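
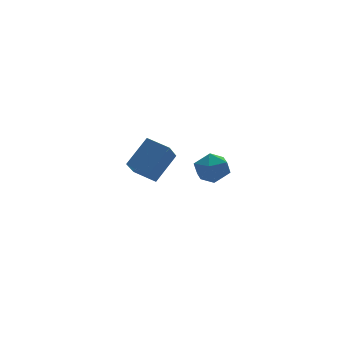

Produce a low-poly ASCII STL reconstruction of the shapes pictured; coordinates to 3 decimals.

solid 
facet normal 0.323 0.634 0.703
outer loop
vertex 2.706 -3.065 -0.636
vertex 2.701 -3.751 -0.015
vertex 3.462 -3.585 -0.515
endloop
endfacet
facet normal 0.560 0.827 0.057
outer loop
vertex 2.706 -3.065 -0.636
vertex 3.462 -3.585 -0.515
vertex 3.196 -3.346 -1.369
endloop
endfacet
facet normal -0.008 0.932 -0.362
outer loop
vertex 2.706 -3.065 -0.636
vertex 3.196 -3.346 -1.369
vertex 2.272 -3.364 -1.396
endloop
endfacet
facet normal -0.594 0.804 0.023
outer loop
vertex 2.706 -3.065 -0.636
vertex 2.272 -3.364 -1.396
vertex 1.966 -3.614 -0.559
endloop
endfacet
facet normal -0.389 0.620 0.682
outer loop
vertex 2.706 -3.065 -0.636
vertex 1.966 -3.614 -0.559
vertex 2.701 -3.751 -0.015
endloop
endfacet
facet normal 0.935 0.283 -0.212
outer loop
vertex 3.196 -3.346 -1.369
vertex 3.462 -3.585 -0.515
vertex 3.494 -4.206 -1.201
endloop
endfacet
facet normal 0.553 -0.030 0.832
outer loop
vertex 3.462 -3.585 -0.515
vertex 2.701 -3.751 -0.015
vertex 3.188 -4.456 -0.364
endloop
endfacet
facet normal -0.600 -0.052 0.798
outer loop
vertex 2.701 -3.751 -0.015
vertex 1.966 -3.614 -0.559
vertex 2.264 -4.474 -0.391
endloop
endfacet
facet normal -0.932 0.247 -0.267
outer loop
vertex 1.966 -3.614 -0.559
vertex 2.272 -3.364 -1.396
vertex 1.998 -4.235 -1.245
endloop
endfacet
facet normal 0.017 0.453 -0.891
outer loop
vertex 2.272 -3.364 -1.396
vertex 3.196 -3.346 -1.369
vertex 2.759 -4.069 -1.745
endloop
endfacet
facet normal 0.594 -0.804 -0.023
outer loop
vertex 2.754 -4.755 -1.124
vertex 3.494 -4.206 -1.201
vertex 3.188 -4.456 -0.364
endloop
endfacet
facet normal 0.008 -0.932 0.362
outer loop
vertex 2.754 -4.755 -1.124
vertex 3.188 -4.456 -0.364
vertex 2.264 -4.474 -0.391
endloop
endfacet
facet normal -0.560 -0.827 -0.057
outer loop
vertex 2.754 -4.755 -1.124
vertex 2.264 -4.474 -0.391
vertex 1.998 -4.235 -1.245
endloop
endfacet
facet normal -0.323 -0.634 -0.703
outer loop
vertex 2.754 -4.755 -1.124
vertex 1.998 -4.235 -1.245
vertex 2.759 -4.069 -1.745
endloop
endfacet
facet normal 0.389 -0.620 -0.682
outer loop
vertex 2.754 -4.755 -1.124
vertex 2.759 -4.069 -1.745
vertex 3.494 -4.206 -1.201
endloop
endfacet
facet normal 0.932 -0.247 0.267
outer loop
vertex 3.188 -4.456 -0.364
vertex 3.494 -4.206 -1.201
vertex 3.462 -3.585 -0.515
endloop
endfacet
facet normal -0.017 -0.453 0.891
outer loop
vertex 2.264 -4.474 -0.391
vertex 3.188 -4.456 -0.364
vertex 2.701 -3.751 -0.015
endloop
endfacet
facet normal -0.935 -0.283 0.212
outer loop
vertex 1.998 -4.235 -1.245
vertex 2.264 -4.474 -0.391
vertex 1.966 -3.614 -0.559
endloop
endfacet
facet normal -0.553 0.030 -0.832
outer loop
vertex 2.759 -4.069 -1.745
vertex 1.998 -4.235 -1.245
vertex 2.272 -3.364 -1.396
endloop
endfacet
facet normal 0.600 0.052 -0.798
outer loop
vertex 3.494 -4.206 -1.201
vertex 2.759 -4.069 -1.745
vertex 3.196 -3.346 -1.369
endloop
endfacet
facet normal -0.698 -0.248 -0.672
outer loop
vertex 1.73 0.561 -3.217
vertex 1.035 1.593 -2.877
vertex 2.514 1.467 -4.366
endloop
endfacet
facet normal 0.539 -0.800 -0.263
outer loop
vertex 3.805 1.927 -3.123
vertex 1.73 0.561 -3.217
vertex 2.514 1.467 -4.366
endloop
endfacet
facet normal -0.698 -0.248 -0.672
outer loop
vertex 2.514 1.467 -4.366
vertex 1.035 1.593 -2.877
vertex 1.819 2.5 -4.026
endloop
endfacet
facet normal 0.472 0.546 -0.692
outer loop
vertex 1.819 2.5 -4.026
vertex 3.805 1.927 -3.123
vertex 2.514 1.467 -4.366
endloop
endfacet
facet normal -0.472 -0.546 0.692
outer loop
vertex 1.73 0.561 -3.217
vertex 2.326 2.053 -1.634
vertex 1.035 1.593 -2.877
endloop
endfacet
facet normal 0.539 -0.800 -0.264
outer loop
vertex 3.021 1.02 -1.974
vertex 1.73 0.561 -3.217
vertex 3.805 1.927 -3.123
endloop
endfacet
facet normal -0.472 -0.546 0.692
outer loop
vertex 3.021 1.02 -1.974
vertex 2.326 2.053 -1.634
vertex 1.73 0.561 -3.217
endloop
endfacet
facet normal -0.539 0.800 0.264
outer loop
vertex 1.035 1.593 -2.877
vertex 2.326 2.053 -1.634
vertex 1.819 2.5 -4.026
endloop
endfacet
facet normal 0.472 0.546 -0.692
outer loop
vertex 3.11 2.959 -2.783
vertex 3.805 1.927 -3.123
vertex 1.819 2.5 -4.026
endloop
endfacet
facet normal -0.538 0.800 0.264
outer loop
vertex 1.819 2.5 -4.026
vertex 2.326 2.053 -1.634
vertex 3.11 2.959 -2.783
endloop
endfacet
facet normal 0.698 0.248 0.672
outer loop
vertex 3.11 2.959 -2.783
vertex 3.021 1.02 -1.974
vertex 3.805 1.927 -3.123
endloop
endfacet
facet normal 0.698 0.248 0.672
outer loop
vertex 2.326 2.053 -1.634
vertex 3.021 1.02 -1.974
vertex 3.11 2.959 -2.783
endloop
endfacet

endsolid


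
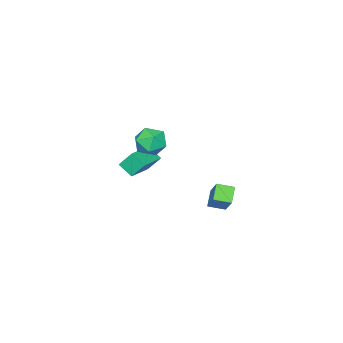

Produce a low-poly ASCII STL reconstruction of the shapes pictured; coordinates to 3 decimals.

solid 
facet normal -0.715 -0.328 0.617
outer loop
vertex -2.483 -0.756 -2.648
vertex -3.145 0.152 -2.933
vertex -3.224 -1.728 -4.023
endloop
endfacet
facet normal 0.571 -0.783 0.246
outer loop
vertex -2.315 -1.312 -4.807
vertex -2.483 -0.756 -2.648
vertex -3.224 -1.728 -4.023
endloop
endfacet
facet normal -0.716 -0.327 0.617
outer loop
vertex -3.224 -1.728 -4.023
vertex -3.145 0.152 -2.933
vertex -3.886 -0.819 -4.309
endloop
endfacet
facet normal -0.403 -0.528 -0.747
outer loop
vertex -3.886 -0.819 -4.309
vertex -2.315 -1.312 -4.807
vertex -3.224 -1.728 -4.023
endloop
endfacet
facet normal 0.403 0.528 0.747
outer loop
vertex -2.483 -0.756 -2.648
vertex -2.236 0.568 -3.717
vertex -3.145 0.152 -2.933
endloop
endfacet
facet normal 0.570 -0.784 0.246
outer loop
vertex -1.574 -0.341 -3.431
vertex -2.483 -0.756 -2.648
vertex -2.315 -1.312 -4.807
endloop
endfacet
facet normal 0.403 0.528 0.747
outer loop
vertex -1.574 -0.341 -3.431
vertex -2.236 0.568 -3.717
vertex -2.483 -0.756 -2.648
endloop
endfacet
facet normal -0.571 0.784 -0.246
outer loop
vertex -3.145 0.152 -2.933
vertex -2.236 0.568 -3.717
vertex -3.886 -0.819 -4.309
endloop
endfacet
facet normal -0.403 -0.528 -0.748
outer loop
vertex -2.977 -0.404 -5.092
vertex -2.315 -1.312 -4.807
vertex -3.886 -0.819 -4.309
endloop
endfacet
facet normal -0.570 0.784 -0.247
outer loop
vertex -3.886 -0.819 -4.309
vertex -2.236 0.568 -3.717
vertex -2.977 -0.404 -5.092
endloop
endfacet
facet normal 0.715 0.328 -0.617
outer loop
vertex -2.977 -0.404 -5.092
vertex -1.574 -0.341 -3.431
vertex -2.315 -1.312 -4.807
endloop
endfacet
facet normal 0.716 0.327 -0.617
outer loop
vertex -2.236 0.568 -3.717
vertex -1.574 -0.341 -3.431
vertex -2.977 -0.404 -5.092
endloop
endfacet
facet normal -0.117 0.234 0.965
outer loop
vertex 2.96 -0.607 4.596
vertex 3.586 -1.471 4.881
vertex 4.052 -0.487 4.699
endloop
endfacet
facet normal -0.142 0.819 0.556
outer loop
vertex 2.96 -0.607 4.596
vertex 4.052 -0.487 4.699
vertex 3.521 -0.008 3.858
endloop
endfacet
facet normal -0.672 0.735 0.086
outer loop
vertex 2.96 -0.607 4.596
vertex 3.521 -0.008 3.858
vertex 2.726 -0.695 3.521
endloop
endfacet
facet normal -0.974 0.099 0.204
outer loop
vertex 2.96 -0.607 4.596
vertex 2.726 -0.695 3.521
vertex 2.766 -1.6 4.153
endloop
endfacet
facet normal -0.630 -0.210 0.747
outer loop
vertex 2.96 -0.607 4.596
vertex 2.766 -1.6 4.153
vertex 3.586 -1.471 4.881
endloop
endfacet
facet normal 0.470 0.861 0.194
outer loop
vertex 3.521 -0.008 3.858
vertex 4.052 -0.487 4.699
vertex 4.494 -0.5 3.687
endloop
endfacet
facet normal 0.512 -0.085 0.855
outer loop
vertex 4.052 -0.487 4.699
vertex 3.586 -1.471 4.881
vertex 4.534 -1.405 4.319
endloop
endfacet
facet normal -0.319 -0.804 0.501
outer loop
vertex 3.586 -1.471 4.881
vertex 2.766 -1.6 4.153
vertex 3.739 -2.092 3.982
endloop
endfacet
facet normal -0.875 -0.303 -0.378
outer loop
vertex 2.766 -1.6 4.153
vertex 2.726 -0.695 3.521
vertex 3.208 -1.613 3.141
endloop
endfacet
facet normal -0.387 0.726 -0.568
outer loop
vertex 2.726 -0.695 3.521
vertex 3.521 -0.008 3.858
vertex 3.674 -0.629 2.959
endloop
endfacet
facet normal 0.974 -0.099 -0.204
outer loop
vertex 4.3 -1.493 3.244
vertex 4.494 -0.5 3.687
vertex 4.534 -1.405 4.319
endloop
endfacet
facet normal 0.672 -0.735 -0.086
outer loop
vertex 4.3 -1.493 3.244
vertex 4.534 -1.405 4.319
vertex 3.739 -2.092 3.982
endloop
endfacet
facet normal 0.142 -0.819 -0.556
outer loop
vertex 4.3 -1.493 3.244
vertex 3.739 -2.092 3.982
vertex 3.208 -1.613 3.141
endloop
endfacet
facet normal 0.117 -0.234 -0.965
outer loop
vertex 4.3 -1.493 3.244
vertex 3.208 -1.613 3.141
vertex 3.674 -0.629 2.959
endloop
endfacet
facet normal 0.630 0.210 -0.747
outer loop
vertex 4.3 -1.493 3.244
vertex 3.674 -0.629 2.959
vertex 4.494 -0.5 3.687
endloop
endfacet
facet normal 0.875 0.303 0.378
outer loop
vertex 4.534 -1.405 4.319
vertex 4.494 -0.5 3.687
vertex 4.052 -0.487 4.699
endloop
endfacet
facet normal 0.387 -0.726 0.568
outer loop
vertex 3.739 -2.092 3.982
vertex 4.534 -1.405 4.319
vertex 3.586 -1.471 4.881
endloop
endfacet
facet normal -0.470 -0.861 -0.194
outer loop
vertex 3.208 -1.613 3.141
vertex 3.739 -2.092 3.982
vertex 2.766 -1.6 4.153
endloop
endfacet
facet normal -0.512 0.085 -0.855
outer loop
vertex 3.674 -0.629 2.959
vertex 3.208 -1.613 3.141
vertex 2.726 -0.695 3.521
endloop
endfacet
facet normal 0.319 0.804 -0.501
outer loop
vertex 4.494 -0.5 3.687
vertex 3.674 -0.629 2.959
vertex 3.521 -0.008 3.858
endloop
endfacet
facet normal -0.961 -0.155 -0.228
outer loop
vertex 0.969 -3.295 1.398
vertex 0.972 -2.35 0.744
vertex 1.328 -4.007 0.371
endloop
endfacet
facet normal -0.002 -0.822 0.569
outer loop
vertex 3.288 -3.69 0.836
vertex 0.969 -3.295 1.398
vertex 1.328 -4.007 0.371
endloop
endfacet
facet normal -0.961 -0.155 -0.228
outer loop
vertex 1.328 -4.007 0.371
vertex 0.972 -2.35 0.744
vertex 1.33 -3.061 -0.283
endloop
endfacet
facet normal 0.276 -0.547 -0.790
outer loop
vertex 1.33 -3.061 -0.283
vertex 3.288 -3.69 0.836
vertex 1.328 -4.007 0.371
endloop
endfacet
facet normal -0.276 0.548 0.790
outer loop
vertex 0.969 -3.295 1.398
vertex 2.932 -2.033 1.209
vertex 0.972 -2.35 0.744
endloop
endfacet
facet normal -0.002 -0.823 0.569
outer loop
vertex 2.93 -2.979 1.863
vertex 0.969 -3.295 1.398
vertex 3.288 -3.69 0.836
endloop
endfacet
facet normal -0.276 0.547 0.790
outer loop
vertex 2.93 -2.979 1.863
vertex 2.932 -2.033 1.209
vertex 0.969 -3.295 1.398
endloop
endfacet
facet normal 0.002 0.823 -0.569
outer loop
vertex 0.972 -2.35 0.744
vertex 2.932 -2.033 1.209
vertex 1.33 -3.061 -0.283
endloop
endfacet
facet normal 0.276 -0.548 -0.790
outer loop
vertex 3.291 -2.745 0.182
vertex 3.288 -3.69 0.836
vertex 1.33 -3.061 -0.283
endloop
endfacet
facet normal 0.002 0.822 -0.569
outer loop
vertex 1.33 -3.061 -0.283
vertex 2.932 -2.033 1.209
vertex 3.291 -2.745 0.182
endloop
endfacet
facet normal 0.961 0.155 0.228
outer loop
vertex 3.291 -2.745 0.182
vertex 2.93 -2.979 1.863
vertex 3.288 -3.69 0.836
endloop
endfacet
facet normal 0.961 0.156 0.228
outer loop
vertex 2.932 -2.033 1.209
vertex 2.93 -2.979 1.863
vertex 3.291 -2.745 0.182
endloop
endfacet

endsolid


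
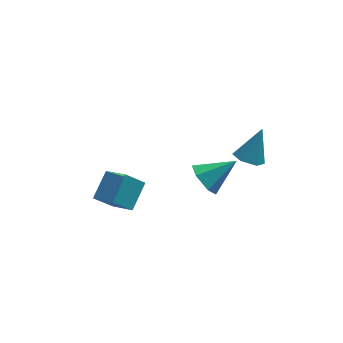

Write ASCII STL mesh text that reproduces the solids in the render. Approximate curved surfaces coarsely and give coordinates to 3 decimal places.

solid 
facet normal -0.388 -0.351 -0.852
outer loop
vertex 3.281 0.616 2.145
vertex 2.805 0.091 2.578
vertex 2.524 0.85 2.393
endloop
endfacet
facet normal 0.262 0.959 -0.105
outer loop
vertex 3.281 0.616 2.145
vertex 2.524 0.85 2.393
vertex 3.555 0.769 4.222
endloop
endfacet
facet normal -0.388 -0.351 -0.852
outer loop
vertex 2.524 0.85 2.393
vertex 2.805 0.091 2.578
vertex 2.049 0.325 2.826
endloop
endfacet
facet normal -0.541 0.769 0.339
outer loop
vertex 2.524 0.85 2.393
vertex 2.049 0.325 2.826
vertex 3.555 0.769 4.222
endloop
endfacet
facet normal -0.388 -0.351 -0.852
outer loop
vertex 2.049 0.325 2.826
vertex 2.805 0.091 2.578
vertex 2.33 -0.434 3.011
endloop
endfacet
facet normal -0.668 -0.066 0.741
outer loop
vertex 2.049 0.325 2.826
vertex 2.33 -0.434 3.011
vertex 3.555 0.769 4.222
endloop
endfacet
facet normal -0.388 -0.352 -0.852
outer loop
vertex 2.33 -0.434 3.011
vertex 2.805 0.091 2.578
vertex 3.087 -0.668 2.763
endloop
endfacet
facet normal 0.009 -0.714 0.700
outer loop
vertex 2.33 -0.434 3.011
vertex 3.087 -0.668 2.763
vertex 3.555 0.769 4.222
endloop
endfacet
facet normal -0.389 -0.352 -0.851
outer loop
vertex 3.087 -0.668 2.763
vertex 2.805 0.091 2.578
vertex 3.562 -0.143 2.329
endloop
endfacet
facet normal 0.813 -0.524 0.255
outer loop
vertex 3.087 -0.668 2.763
vertex 3.562 -0.143 2.329
vertex 3.555 0.769 4.222
endloop
endfacet
facet normal -0.389 -0.350 -0.852
outer loop
vertex 3.562 -0.143 2.329
vertex 2.805 0.091 2.578
vertex 3.281 0.616 2.145
endloop
endfacet
facet normal 0.939 0.312 -0.147
outer loop
vertex 3.562 -0.143 2.329
vertex 3.281 0.616 2.145
vertex 3.555 0.769 4.222
endloop
endfacet
facet normal -0.832 -0.157 -0.532
outer loop
vertex 1.503 1.794 -2.02
vertex 0.975 2.421 -1.379
vertex 1.44 2.812 -2.223
endloop
endfacet
facet normal 0.841 -0.055 -0.538
outer loop
vertex 1.503 1.794 -2.02
vertex 1.44 2.812 -2.223
vertex 2.665 2.739 -0.301
endloop
endfacet
facet normal -0.833 -0.157 -0.531
outer loop
vertex 1.44 2.812 -2.223
vertex 0.975 2.421 -1.379
vertex 0.913 3.439 -1.582
endloop
endfacet
facet normal 0.542 0.779 -0.316
outer loop
vertex 1.44 2.812 -2.223
vertex 0.913 3.439 -1.582
vertex 2.665 2.739 -0.301
endloop
endfacet
facet normal -0.832 -0.157 -0.532
outer loop
vertex 0.913 3.439 -1.582
vertex 0.975 2.421 -1.379
vertex 0.448 3.047 -0.739
endloop
endfacet
facet normal 0.038 0.898 0.439
outer loop
vertex 0.913 3.439 -1.582
vertex 0.448 3.047 -0.739
vertex 2.665 2.739 -0.301
endloop
endfacet
facet normal -0.832 -0.157 -0.532
outer loop
vertex 0.448 3.047 -0.739
vertex 0.975 2.421 -1.379
vertex 0.51 2.029 -0.536
endloop
endfacet
facet normal -0.166 0.183 0.969
outer loop
vertex 0.448 3.047 -0.739
vertex 0.51 2.029 -0.536
vertex 2.665 2.739 -0.301
endloop
endfacet
facet normal -0.832 -0.157 -0.532
outer loop
vertex 0.51 2.029 -0.536
vertex 0.975 2.421 -1.379
vertex 1.038 1.402 -1.177
endloop
endfacet
facet normal 0.133 -0.651 0.747
outer loop
vertex 0.51 2.029 -0.536
vertex 1.038 1.402 -1.177
vertex 2.665 2.739 -0.301
endloop
endfacet
facet normal -0.832 -0.157 -0.532
outer loop
vertex 1.038 1.402 -1.177
vertex 0.975 2.421 -1.379
vertex 1.503 1.794 -2.02
endloop
endfacet
facet normal 0.637 -0.771 -0.007
outer loop
vertex 1.038 1.402 -1.177
vertex 1.503 1.794 -2.02
vertex 2.665 2.739 -0.301
endloop
endfacet
facet normal -0.453 -0.708 -0.542
outer loop
vertex -2.857 0.335 -1.221
vertex -3.814 0.286 -0.357
vertex -3.737 1.591 -2.125
endloop
endfacet
facet normal 0.742 0.038 -0.670
outer loop
vertex -2.966 2.794 -1.203
vertex -2.857 0.335 -1.221
vertex -3.737 1.591 -2.125
endloop
endfacet
facet normal -0.453 -0.708 -0.542
outer loop
vertex -3.737 1.591 -2.125
vertex -3.814 0.286 -0.357
vertex -4.694 1.542 -1.261
endloop
endfacet
facet normal -0.494 0.706 -0.507
outer loop
vertex -4.694 1.542 -1.261
vertex -2.966 2.794 -1.203
vertex -3.737 1.591 -2.125
endloop
endfacet
facet normal 0.494 -0.706 0.507
outer loop
vertex -2.857 0.335 -1.221
vertex -3.043 1.489 0.565
vertex -3.814 0.286 -0.357
endloop
endfacet
facet normal 0.742 0.038 -0.670
outer loop
vertex -2.086 1.538 -0.299
vertex -2.857 0.335 -1.221
vertex -2.966 2.794 -1.203
endloop
endfacet
facet normal 0.494 -0.706 0.507
outer loop
vertex -2.086 1.538 -0.299
vertex -3.043 1.489 0.565
vertex -2.857 0.335 -1.221
endloop
endfacet
facet normal -0.742 -0.038 0.670
outer loop
vertex -3.814 0.286 -0.357
vertex -3.043 1.489 0.565
vertex -4.694 1.542 -1.261
endloop
endfacet
facet normal -0.494 0.706 -0.507
outer loop
vertex -3.923 2.745 -0.339
vertex -2.966 2.794 -1.203
vertex -4.694 1.542 -1.261
endloop
endfacet
facet normal -0.742 -0.038 0.670
outer loop
vertex -4.694 1.542 -1.261
vertex -3.043 1.489 0.565
vertex -3.923 2.745 -0.339
endloop
endfacet
facet normal 0.453 0.708 0.542
outer loop
vertex -3.923 2.745 -0.339
vertex -2.086 1.538 -0.299
vertex -2.966 2.794 -1.203
endloop
endfacet
facet normal 0.453 0.708 0.542
outer loop
vertex -3.043 1.489 0.565
vertex -2.086 1.538 -0.299
vertex -3.923 2.745 -0.339
endloop
endfacet

endsolid


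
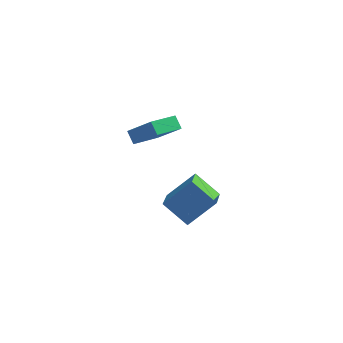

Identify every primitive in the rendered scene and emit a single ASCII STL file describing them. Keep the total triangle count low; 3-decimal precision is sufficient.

solid 
facet normal -0.508 0.486 0.711
outer loop
vertex -3.156 0.941 2.702
vertex -2.34 2.358 2.317
vertex -4.457 1.36 1.486
endloop
endfacet
facet normal -0.486 -0.844 0.229
outer loop
vertex -4.04 0.962 0.903
vertex -3.156 0.941 2.702
vertex -4.457 1.36 1.486
endloop
endfacet
facet normal -0.508 0.486 0.711
outer loop
vertex -4.457 1.36 1.486
vertex -2.34 2.358 2.317
vertex -3.641 2.777 1.101
endloop
endfacet
facet normal -0.711 0.229 -0.665
outer loop
vertex -3.641 2.777 1.101
vertex -4.04 0.962 0.903
vertex -4.457 1.36 1.486
endloop
endfacet
facet normal 0.711 -0.229 0.665
outer loop
vertex -3.156 0.941 2.702
vertex -1.923 1.96 1.734
vertex -2.34 2.358 2.317
endloop
endfacet
facet normal -0.486 -0.844 0.229
outer loop
vertex -2.739 0.543 2.119
vertex -3.156 0.941 2.702
vertex -4.04 0.962 0.903
endloop
endfacet
facet normal 0.711 -0.229 0.665
outer loop
vertex -2.739 0.543 2.119
vertex -1.923 1.96 1.734
vertex -3.156 0.941 2.702
endloop
endfacet
facet normal 0.486 0.844 -0.229
outer loop
vertex -2.34 2.358 2.317
vertex -1.923 1.96 1.734
vertex -3.641 2.777 1.101
endloop
endfacet
facet normal -0.711 0.229 -0.665
outer loop
vertex -3.224 2.379 0.518
vertex -4.04 0.962 0.903
vertex -3.641 2.777 1.101
endloop
endfacet
facet normal 0.486 0.844 -0.229
outer loop
vertex -3.641 2.777 1.101
vertex -1.923 1.96 1.734
vertex -3.224 2.379 0.518
endloop
endfacet
facet normal 0.508 -0.486 -0.711
outer loop
vertex -3.224 2.379 0.518
vertex -2.739 0.543 2.119
vertex -4.04 0.962 0.903
endloop
endfacet
facet normal 0.508 -0.486 -0.711
outer loop
vertex -1.923 1.96 1.734
vertex -2.739 0.543 2.119
vertex -3.224 2.379 0.518
endloop
endfacet
facet normal -0.632 -0.406 -0.660
outer loop
vertex -1.347 0.965 -4.616
vertex -2.679 1.252 -3.518
vertex -1.659 2.88 -5.496
endloop
endfacet
facet normal 0.761 -0.164 -0.628
outer loop
vertex -0.401 3.688 -4.182
vertex -1.347 0.965 -4.616
vertex -1.659 2.88 -5.496
endloop
endfacet
facet normal -0.632 -0.406 -0.660
outer loop
vertex -1.659 2.88 -5.496
vertex -2.679 1.252 -3.518
vertex -2.991 3.167 -4.397
endloop
endfacet
facet normal -0.147 0.899 -0.412
outer loop
vertex -2.991 3.167 -4.397
vertex -0.401 3.688 -4.182
vertex -1.659 2.88 -5.496
endloop
endfacet
facet normal 0.146 -0.899 0.413
outer loop
vertex -1.347 0.965 -4.616
vertex -1.421 2.06 -2.204
vertex -2.679 1.252 -3.518
endloop
endfacet
facet normal 0.761 -0.164 -0.628
outer loop
vertex -0.089 1.773 -3.303
vertex -1.347 0.965 -4.616
vertex -0.401 3.688 -4.182
endloop
endfacet
facet normal 0.147 -0.899 0.413
outer loop
vertex -0.089 1.773 -3.303
vertex -1.421 2.06 -2.204
vertex -1.347 0.965 -4.616
endloop
endfacet
facet normal -0.761 0.164 0.628
outer loop
vertex -2.679 1.252 -3.518
vertex -1.421 2.06 -2.204
vertex -2.991 3.167 -4.397
endloop
endfacet
facet normal -0.147 0.899 -0.413
outer loop
vertex -1.733 3.975 -3.084
vertex -0.401 3.688 -4.182
vertex -2.991 3.167 -4.397
endloop
endfacet
facet normal -0.761 0.165 0.628
outer loop
vertex -2.991 3.167 -4.397
vertex -1.421 2.06 -2.204
vertex -1.733 3.975 -3.084
endloop
endfacet
facet normal 0.632 0.406 0.660
outer loop
vertex -1.733 3.975 -3.084
vertex -0.089 1.773 -3.303
vertex -0.401 3.688 -4.182
endloop
endfacet
facet normal 0.632 0.406 0.660
outer loop
vertex -1.421 2.06 -2.204
vertex -0.089 1.773 -3.303
vertex -1.733 3.975 -3.084
endloop
endfacet

endsolid


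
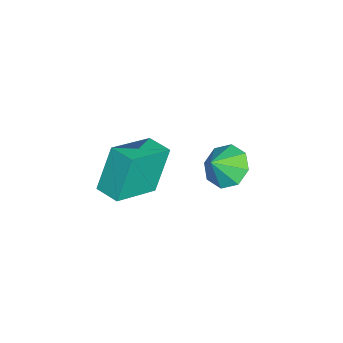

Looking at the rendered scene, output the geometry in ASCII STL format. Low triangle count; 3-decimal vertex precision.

solid 
facet normal -0.525 0.455 -0.720
outer loop
vertex -0.245 0.341 -4.199
vertex -1.001 -0.167 -3.969
vertex -0.651 0.662 -3.7
endloop
endfacet
facet normal 0.825 0.326 0.461
outer loop
vertex -0.245 0.341 -4.199
vertex -0.651 0.662 -3.7
vertex -0.419 -0.673 -3.171
endloop
endfacet
facet normal -0.525 0.455 -0.719
outer loop
vertex -0.651 0.662 -3.7
vertex -1.001 -0.167 -3.969
vertex -1.262 0.497 -3.358
endloop
endfacet
facet normal 0.364 0.397 0.842
outer loop
vertex -0.651 0.662 -3.7
vertex -1.262 0.497 -3.358
vertex -0.419 -0.673 -3.171
endloop
endfacet
facet normal -0.524 0.456 -0.719
outer loop
vertex -1.262 0.497 -3.358
vertex -1.001 -0.167 -3.969
vertex -1.721 -0.057 -3.375
endloop
endfacet
facet normal -0.122 0.071 0.990
outer loop
vertex -1.262 0.497 -3.358
vertex -1.721 -0.057 -3.375
vertex -0.419 -0.673 -3.171
endloop
endfacet
facet normal -0.524 0.455 -0.720
outer loop
vertex -1.721 -0.057 -3.375
vertex -1.001 -0.167 -3.969
vertex -1.758 -0.676 -3.739
endloop
endfacet
facet normal -0.346 -0.460 0.818
outer loop
vertex -1.721 -0.057 -3.375
vertex -1.758 -0.676 -3.739
vertex -0.419 -0.673 -3.171
endloop
endfacet
facet normal -0.525 0.455 -0.719
outer loop
vertex -1.758 -0.676 -3.739
vertex -1.001 -0.167 -3.969
vertex -1.351 -0.997 -4.239
endloop
endfacet
facet normal -0.178 -0.888 0.425
outer loop
vertex -1.758 -0.676 -3.739
vertex -1.351 -0.997 -4.239
vertex -0.419 -0.673 -3.171
endloop
endfacet
facet normal -0.524 0.455 -0.720
outer loop
vertex -1.351 -0.997 -4.239
vertex -1.001 -0.167 -3.969
vertex -0.74 -0.832 -4.58
endloop
endfacet
facet normal 0.283 -0.958 0.044
outer loop
vertex -1.351 -0.997 -4.239
vertex -0.74 -0.832 -4.58
vertex -0.419 -0.673 -3.171
endloop
endfacet
facet normal -0.525 0.455 -0.719
outer loop
vertex -0.74 -0.832 -4.58
vertex -1.001 -0.167 -3.969
vertex -0.282 -0.278 -4.564
endloop
endfacet
facet normal 0.768 -0.632 -0.104
outer loop
vertex -0.74 -0.832 -4.58
vertex -0.282 -0.278 -4.564
vertex -0.419 -0.673 -3.171
endloop
endfacet
facet normal -0.525 0.455 -0.719
outer loop
vertex -0.282 -0.278 -4.564
vertex -1.001 -0.167 -3.969
vertex -0.245 0.341 -4.199
endloop
endfacet
facet normal 0.993 -0.100 0.069
outer loop
vertex -0.282 -0.278 -4.564
vertex -0.245 0.341 -4.199
vertex -0.419 -0.673 -3.171
endloop
endfacet
facet normal -0.599 -0.800 -0.019
outer loop
vertex 2.796 -3.659 0.691
vertex 1.38 -2.579 -0.102
vertex 3.425 -4.089 -1.016
endloop
endfacet
facet normal 0.727 -0.554 0.407
outer loop
vertex 4.0 -3.321 -0.998
vertex 2.796 -3.659 0.691
vertex 3.425 -4.089 -1.016
endloop
endfacet
facet normal -0.599 -0.800 -0.019
outer loop
vertex 3.425 -4.089 -1.016
vertex 1.38 -2.579 -0.102
vertex 2.008 -3.009 -1.81
endloop
endfacet
facet normal 0.336 -0.230 -0.913
outer loop
vertex 2.008 -3.009 -1.81
vertex 4.0 -3.321 -0.998
vertex 3.425 -4.089 -1.016
endloop
endfacet
facet normal -0.336 0.230 0.913
outer loop
vertex 2.796 -3.659 0.691
vertex 1.955 -1.811 -0.084
vertex 1.38 -2.579 -0.102
endloop
endfacet
facet normal 0.726 -0.555 0.407
outer loop
vertex 3.372 -2.891 0.71
vertex 2.796 -3.659 0.691
vertex 4.0 -3.321 -0.998
endloop
endfacet
facet normal -0.337 0.230 0.913
outer loop
vertex 3.372 -2.891 0.71
vertex 1.955 -1.811 -0.084
vertex 2.796 -3.659 0.691
endloop
endfacet
facet normal -0.727 0.554 -0.407
outer loop
vertex 1.38 -2.579 -0.102
vertex 1.955 -1.811 -0.084
vertex 2.008 -3.009 -1.81
endloop
endfacet
facet normal 0.336 -0.230 -0.913
outer loop
vertex 2.584 -2.241 -1.791
vertex 4.0 -3.321 -0.998
vertex 2.008 -3.009 -1.81
endloop
endfacet
facet normal -0.726 0.554 -0.407
outer loop
vertex 2.008 -3.009 -1.81
vertex 1.955 -1.811 -0.084
vertex 2.584 -2.241 -1.791
endloop
endfacet
facet normal 0.600 0.800 0.019
outer loop
vertex 2.584 -2.241 -1.791
vertex 3.372 -2.891 0.71
vertex 4.0 -3.321 -0.998
endloop
endfacet
facet normal 0.599 0.800 0.019
outer loop
vertex 1.955 -1.811 -0.084
vertex 3.372 -2.891 0.71
vertex 2.584 -2.241 -1.791
endloop
endfacet

endsolid


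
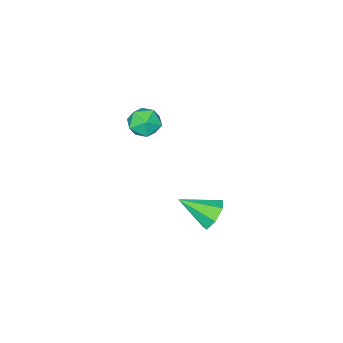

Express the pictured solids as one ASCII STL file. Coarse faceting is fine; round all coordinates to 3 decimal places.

solid 
facet normal -0.535 0.676 -0.507
outer loop
vertex 1.521 3.469 -5.166
vertex 1.11 3.709 -4.413
vertex 1.859 4.037 -4.766
endloop
endfacet
facet normal 0.877 -0.220 -0.428
outer loop
vertex 1.521 3.469 -5.166
vertex 1.859 4.037 -4.766
vertex 2.09 2.471 -3.487
endloop
endfacet
facet normal -0.535 0.677 -0.506
outer loop
vertex 1.859 4.037 -4.766
vertex 1.11 3.709 -4.413
vertex 1.634 4.357 -4.1
endloop
endfacet
facet normal 0.941 0.286 0.180
outer loop
vertex 1.859 4.037 -4.766
vertex 1.634 4.357 -4.1
vertex 2.09 2.471 -3.487
endloop
endfacet
facet normal -0.535 0.677 -0.506
outer loop
vertex 1.634 4.357 -4.1
vertex 1.11 3.709 -4.413
vertex 1.014 4.189 -3.67
endloop
endfacet
facet normal 0.458 0.373 0.807
outer loop
vertex 1.634 4.357 -4.1
vertex 1.014 4.189 -3.67
vertex 2.09 2.471 -3.487
endloop
endfacet
facet normal -0.535 0.676 -0.506
outer loop
vertex 1.014 4.189 -3.67
vertex 1.11 3.709 -4.413
vertex 0.467 3.659 -3.8
endloop
endfacet
facet normal -0.207 -0.026 0.978
outer loop
vertex 1.014 4.189 -3.67
vertex 0.467 3.659 -3.8
vertex 2.09 2.471 -3.487
endloop
endfacet
facet normal -0.535 0.676 -0.506
outer loop
vertex 0.467 3.659 -3.8
vertex 1.11 3.709 -4.413
vertex 0.405 3.167 -4.392
endloop
endfacet
facet normal -0.555 -0.610 0.565
outer loop
vertex 0.467 3.659 -3.8
vertex 0.405 3.167 -4.392
vertex 2.09 2.471 -3.487
endloop
endfacet
facet normal -0.535 0.676 -0.507
outer loop
vertex 0.405 3.167 -4.392
vertex 1.11 3.709 -4.413
vertex 0.874 3.082 -5.0
endloop
endfacet
facet normal -0.324 -0.939 -0.119
outer loop
vertex 0.405 3.167 -4.392
vertex 0.874 3.082 -5.0
vertex 2.09 2.471 -3.487
endloop
endfacet
facet normal -0.535 0.676 -0.507
outer loop
vertex 0.874 3.082 -5.0
vertex 1.11 3.709 -4.413
vertex 1.521 3.469 -5.166
endloop
endfacet
facet normal 0.314 -0.766 -0.561
outer loop
vertex 0.874 3.082 -5.0
vertex 1.521 3.469 -5.166
vertex 2.09 2.471 -3.487
endloop
endfacet
facet normal 0.163 0.187 0.969
outer loop
vertex -0.075 -1.916 -2.072
vertex -0.921 -2.283 -1.859
vertex -0.156 -2.839 -1.88
endloop
endfacet
facet normal 0.776 0.062 0.627
outer loop
vertex -0.075 -1.916 -2.072
vertex -0.156 -2.839 -1.88
vertex 0.396 -2.551 -2.592
endloop
endfacet
facet normal 0.837 0.539 0.100
outer loop
vertex -0.075 -1.916 -2.072
vertex 0.396 -2.551 -2.592
vertex -0.027 -1.816 -3.012
endloop
endfacet
facet normal 0.260 0.959 0.115
outer loop
vertex -0.075 -1.916 -2.072
vertex -0.027 -1.816 -3.012
vertex -0.841 -1.65 -2.559
endloop
endfacet
facet normal -0.157 0.741 0.652
outer loop
vertex -0.075 -1.916 -2.072
vertex -0.841 -1.65 -2.559
vertex -0.921 -2.283 -1.859
endloop
endfacet
facet normal 0.737 -0.587 0.334
outer loop
vertex 0.396 -2.551 -2.592
vertex -0.156 -2.839 -1.88
vertex -0.159 -3.31 -2.701
endloop
endfacet
facet normal -0.256 -0.385 0.887
outer loop
vertex -0.156 -2.839 -1.88
vertex -0.921 -2.283 -1.859
vertex -0.973 -3.144 -2.248
endloop
endfacet
facet normal -0.773 0.512 0.374
outer loop
vertex -0.921 -2.283 -1.859
vertex -0.841 -1.65 -2.559
vertex -1.396 -2.409 -2.668
endloop
endfacet
facet normal -0.099 0.863 -0.495
outer loop
vertex -0.841 -1.65 -2.559
vertex -0.027 -1.816 -3.012
vertex -0.844 -2.121 -3.38
endloop
endfacet
facet normal 0.835 0.184 -0.519
outer loop
vertex -0.027 -1.816 -3.012
vertex 0.396 -2.551 -2.592
vertex -0.079 -2.677 -3.401
endloop
endfacet
facet normal -0.260 -0.959 -0.115
outer loop
vertex -0.925 -3.044 -3.188
vertex -0.159 -3.31 -2.701
vertex -0.973 -3.144 -2.248
endloop
endfacet
facet normal -0.837 -0.539 -0.100
outer loop
vertex -0.925 -3.044 -3.188
vertex -0.973 -3.144 -2.248
vertex -1.396 -2.409 -2.668
endloop
endfacet
facet normal -0.776 -0.062 -0.627
outer loop
vertex -0.925 -3.044 -3.188
vertex -1.396 -2.409 -2.668
vertex -0.844 -2.121 -3.38
endloop
endfacet
facet normal -0.163 -0.187 -0.969
outer loop
vertex -0.925 -3.044 -3.188
vertex -0.844 -2.121 -3.38
vertex -0.079 -2.677 -3.401
endloop
endfacet
facet normal 0.157 -0.741 -0.652
outer loop
vertex -0.925 -3.044 -3.188
vertex -0.079 -2.677 -3.401
vertex -0.159 -3.31 -2.701
endloop
endfacet
facet normal 0.099 -0.863 0.495
outer loop
vertex -0.973 -3.144 -2.248
vertex -0.159 -3.31 -2.701
vertex -0.156 -2.839 -1.88
endloop
endfacet
facet normal -0.835 -0.184 0.519
outer loop
vertex -1.396 -2.409 -2.668
vertex -0.973 -3.144 -2.248
vertex -0.921 -2.283 -1.859
endloop
endfacet
facet normal -0.737 0.587 -0.334
outer loop
vertex -0.844 -2.121 -3.38
vertex -1.396 -2.409 -2.668
vertex -0.841 -1.65 -2.559
endloop
endfacet
facet normal 0.256 0.385 -0.887
outer loop
vertex -0.079 -2.677 -3.401
vertex -0.844 -2.121 -3.38
vertex -0.027 -1.816 -3.012
endloop
endfacet
facet normal 0.773 -0.512 -0.374
outer loop
vertex -0.159 -3.31 -2.701
vertex -0.079 -2.677 -3.401
vertex 0.396 -2.551 -2.592
endloop
endfacet

endsolid


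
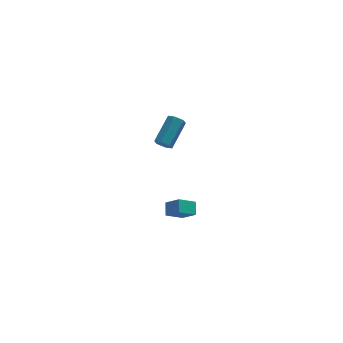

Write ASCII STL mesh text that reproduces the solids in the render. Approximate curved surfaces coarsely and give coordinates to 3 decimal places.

solid 
facet normal -0.522 -0.660 -0.541
outer loop
vertex 2.687 2.709 0.865
vertex 2.372 3.15 0.631
vertex 2.87 2.971 0.369
endloop
endfacet
facet normal 0.796 -0.605 -0.026
outer loop
vertex 2.687 2.709 0.865
vertex 2.87 2.971 0.369
vertex 3.743 4.05 1.964
endloop
endfacet
facet normal 0.796 -0.605 -0.026
outer loop
vertex 3.743 4.05 1.964
vertex 2.87 2.971 0.369
vertex 3.926 4.312 1.468
endloop
endfacet
facet normal 0.520 0.661 0.541
outer loop
vertex 3.743 4.05 1.964
vertex 3.926 4.312 1.468
vertex 3.428 4.49 1.729
endloop
endfacet
facet normal -0.522 -0.660 -0.541
outer loop
vertex 2.87 2.971 0.369
vertex 2.372 3.15 0.631
vertex 2.555 3.412 0.135
endloop
endfacet
facet normal 0.666 0.083 -0.741
outer loop
vertex 2.87 2.971 0.369
vertex 2.555 3.412 0.135
vertex 3.926 4.312 1.468
endloop
endfacet
facet normal 0.667 0.082 -0.741
outer loop
vertex 3.926 4.312 1.468
vertex 2.555 3.412 0.135
vertex 3.611 4.752 1.233
endloop
endfacet
facet normal 0.520 0.661 0.541
outer loop
vertex 3.926 4.312 1.468
vertex 3.611 4.752 1.233
vertex 3.428 4.49 1.729
endloop
endfacet
facet normal -0.520 -0.661 -0.541
outer loop
vertex 2.555 3.412 0.135
vertex 2.372 3.15 0.631
vertex 2.057 3.59 0.396
endloop
endfacet
facet normal -0.129 0.687 -0.715
outer loop
vertex 2.555 3.412 0.135
vertex 2.057 3.59 0.396
vertex 3.611 4.752 1.233
endloop
endfacet
facet normal -0.129 0.687 -0.715
outer loop
vertex 3.611 4.752 1.233
vertex 2.057 3.59 0.396
vertex 3.113 4.931 1.495
endloop
endfacet
facet normal 0.522 0.660 0.541
outer loop
vertex 3.611 4.752 1.233
vertex 3.113 4.931 1.495
vertex 3.428 4.49 1.729
endloop
endfacet
facet normal -0.520 -0.661 -0.541
outer loop
vertex 2.057 3.59 0.396
vertex 2.372 3.15 0.631
vertex 1.874 3.328 0.892
endloop
endfacet
facet normal -0.796 0.605 0.026
outer loop
vertex 2.057 3.59 0.396
vertex 1.874 3.328 0.892
vertex 3.113 4.931 1.495
endloop
endfacet
facet normal -0.796 0.605 0.026
outer loop
vertex 3.113 4.931 1.495
vertex 1.874 3.328 0.892
vertex 2.93 4.669 1.991
endloop
endfacet
facet normal 0.522 0.660 0.541
outer loop
vertex 3.113 4.931 1.495
vertex 2.93 4.669 1.991
vertex 3.428 4.49 1.729
endloop
endfacet
facet normal -0.520 -0.661 -0.541
outer loop
vertex 1.874 3.328 0.892
vertex 2.372 3.15 0.631
vertex 2.189 2.888 1.127
endloop
endfacet
facet normal -0.667 -0.082 0.741
outer loop
vertex 1.874 3.328 0.892
vertex 2.189 2.888 1.127
vertex 2.93 4.669 1.991
endloop
endfacet
facet normal -0.666 -0.082 0.741
outer loop
vertex 2.93 4.669 1.991
vertex 2.189 2.888 1.127
vertex 3.245 4.228 2.225
endloop
endfacet
facet normal 0.522 0.660 0.541
outer loop
vertex 2.93 4.669 1.991
vertex 3.245 4.228 2.225
vertex 3.428 4.49 1.729
endloop
endfacet
facet normal -0.522 -0.660 -0.541
outer loop
vertex 2.189 2.888 1.127
vertex 2.372 3.15 0.631
vertex 2.687 2.709 0.865
endloop
endfacet
facet normal 0.129 -0.687 0.715
outer loop
vertex 2.189 2.888 1.127
vertex 2.687 2.709 0.865
vertex 3.245 4.228 2.225
endloop
endfacet
facet normal 0.129 -0.687 0.715
outer loop
vertex 3.245 4.228 2.225
vertex 2.687 2.709 0.865
vertex 3.743 4.05 1.964
endloop
endfacet
facet normal 0.520 0.661 0.541
outer loop
vertex 3.245 4.228 2.225
vertex 3.743 4.05 1.964
vertex 3.428 4.49 1.729
endloop
endfacet
facet normal -0.823 -0.229 0.519
outer loop
vertex 2.039 -3.986 1.842
vertex 1.399 -3.364 1.101
vertex 1.924 -4.693 1.348
endloop
endfacet
facet normal 0.552 -0.536 0.639
outer loop
vertex 2.921 -4.416 0.719
vertex 2.039 -3.986 1.842
vertex 1.924 -4.693 1.348
endloop
endfacet
facet normal -0.823 -0.229 0.519
outer loop
vertex 1.924 -4.693 1.348
vertex 1.399 -3.364 1.101
vertex 1.284 -4.071 0.607
endloop
endfacet
facet normal -0.132 -0.813 -0.568
outer loop
vertex 1.284 -4.071 0.607
vertex 2.921 -4.416 0.719
vertex 1.924 -4.693 1.348
endloop
endfacet
facet normal 0.132 0.813 0.568
outer loop
vertex 2.039 -3.986 1.842
vertex 2.396 -3.087 0.472
vertex 1.399 -3.364 1.101
endloop
endfacet
facet normal 0.552 -0.536 0.639
outer loop
vertex 3.036 -3.709 1.213
vertex 2.039 -3.986 1.842
vertex 2.921 -4.416 0.719
endloop
endfacet
facet normal 0.132 0.813 0.568
outer loop
vertex 3.036 -3.709 1.213
vertex 2.396 -3.087 0.472
vertex 2.039 -3.986 1.842
endloop
endfacet
facet normal -0.552 0.536 -0.639
outer loop
vertex 1.399 -3.364 1.101
vertex 2.396 -3.087 0.472
vertex 1.284 -4.071 0.607
endloop
endfacet
facet normal -0.132 -0.813 -0.568
outer loop
vertex 2.281 -3.794 -0.022
vertex 2.921 -4.416 0.719
vertex 1.284 -4.071 0.607
endloop
endfacet
facet normal -0.552 0.536 -0.639
outer loop
vertex 1.284 -4.071 0.607
vertex 2.396 -3.087 0.472
vertex 2.281 -3.794 -0.022
endloop
endfacet
facet normal 0.823 0.229 -0.519
outer loop
vertex 2.281 -3.794 -0.022
vertex 3.036 -3.709 1.213
vertex 2.921 -4.416 0.719
endloop
endfacet
facet normal 0.823 0.229 -0.519
outer loop
vertex 2.396 -3.087 0.472
vertex 3.036 -3.709 1.213
vertex 2.281 -3.794 -0.022
endloop
endfacet

endsolid


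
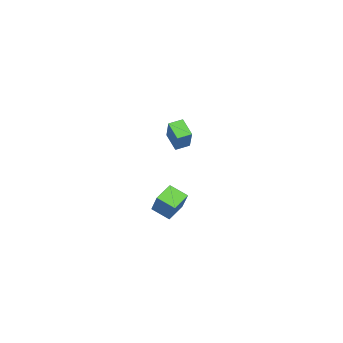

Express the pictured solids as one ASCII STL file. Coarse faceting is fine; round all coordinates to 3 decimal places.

solid 
facet normal -0.463 -0.251 -0.850
outer loop
vertex 2.679 -0.252 -4.153
vertex 3.061 0.847 -4.686
vertex 3.788 -0.846 -4.582
endloop
endfacet
facet normal -0.299 -0.859 0.416
outer loop
vertex 4.599 -0.407 -3.094
vertex 2.679 -0.252 -4.153
vertex 3.788 -0.846 -4.582
endloop
endfacet
facet normal -0.463 -0.251 -0.850
outer loop
vertex 3.788 -0.846 -4.582
vertex 3.061 0.847 -4.686
vertex 4.171 0.252 -5.115
endloop
endfacet
facet normal 0.834 -0.448 -0.323
outer loop
vertex 4.171 0.252 -5.115
vertex 4.599 -0.407 -3.094
vertex 3.788 -0.846 -4.582
endloop
endfacet
facet normal -0.834 0.447 0.323
outer loop
vertex 2.679 -0.252 -4.153
vertex 3.872 1.286 -3.198
vertex 3.061 0.847 -4.686
endloop
endfacet
facet normal -0.299 -0.858 0.417
outer loop
vertex 3.489 0.188 -2.665
vertex 2.679 -0.252 -4.153
vertex 4.599 -0.407 -3.094
endloop
endfacet
facet normal -0.834 0.447 0.322
outer loop
vertex 3.489 0.188 -2.665
vertex 3.872 1.286 -3.198
vertex 2.679 -0.252 -4.153
endloop
endfacet
facet normal 0.299 0.859 -0.416
outer loop
vertex 3.061 0.847 -4.686
vertex 3.872 1.286 -3.198
vertex 4.171 0.252 -5.115
endloop
endfacet
facet normal 0.835 -0.446 -0.322
outer loop
vertex 4.981 0.692 -3.627
vertex 4.599 -0.407 -3.094
vertex 4.171 0.252 -5.115
endloop
endfacet
facet normal 0.299 0.859 -0.417
outer loop
vertex 4.171 0.252 -5.115
vertex 3.872 1.286 -3.198
vertex 4.981 0.692 -3.627
endloop
endfacet
facet normal 0.463 0.251 0.850
outer loop
vertex 4.981 0.692 -3.627
vertex 3.489 0.188 -2.665
vertex 4.599 -0.407 -3.094
endloop
endfacet
facet normal 0.463 0.251 0.850
outer loop
vertex 3.872 1.286 -3.198
vertex 3.489 0.188 -2.665
vertex 4.981 0.692 -3.627
endloop
endfacet
facet normal -0.683 -0.501 0.531
outer loop
vertex -3.436 -0.901 -1.436
vertex -3.91 -0.073 -1.264
vertex -4.505 -1.174 -3.068
endloop
endfacet
facet normal 0.489 -0.854 -0.178
outer loop
vertex -3.57 -0.487 -3.796
vertex -3.436 -0.901 -1.436
vertex -4.505 -1.174 -3.068
endloop
endfacet
facet normal -0.683 -0.501 0.531
outer loop
vertex -4.505 -1.174 -3.068
vertex -3.91 -0.073 -1.264
vertex -4.98 -0.345 -2.896
endloop
endfacet
facet normal -0.543 -0.139 -0.828
outer loop
vertex -4.98 -0.345 -2.896
vertex -3.57 -0.487 -3.796
vertex -4.505 -1.174 -3.068
endloop
endfacet
facet normal 0.543 0.139 0.828
outer loop
vertex -3.436 -0.901 -1.436
vertex -2.975 0.614 -1.992
vertex -3.91 -0.073 -1.264
endloop
endfacet
facet normal 0.488 -0.855 -0.178
outer loop
vertex -2.5 -0.215 -2.164
vertex -3.436 -0.901 -1.436
vertex -3.57 -0.487 -3.796
endloop
endfacet
facet normal 0.543 0.139 0.828
outer loop
vertex -2.5 -0.215 -2.164
vertex -2.975 0.614 -1.992
vertex -3.436 -0.901 -1.436
endloop
endfacet
facet normal -0.489 0.854 0.178
outer loop
vertex -3.91 -0.073 -1.264
vertex -2.975 0.614 -1.992
vertex -4.98 -0.345 -2.896
endloop
endfacet
facet normal -0.543 -0.139 -0.828
outer loop
vertex -4.044 0.341 -3.624
vertex -3.57 -0.487 -3.796
vertex -4.98 -0.345 -2.896
endloop
endfacet
facet normal -0.488 0.854 0.177
outer loop
vertex -4.98 -0.345 -2.896
vertex -2.975 0.614 -1.992
vertex -4.044 0.341 -3.624
endloop
endfacet
facet normal 0.683 0.501 -0.531
outer loop
vertex -4.044 0.341 -3.624
vertex -2.5 -0.215 -2.164
vertex -3.57 -0.487 -3.796
endloop
endfacet
facet normal 0.683 0.501 -0.531
outer loop
vertex -2.975 0.614 -1.992
vertex -2.5 -0.215 -2.164
vertex -4.044 0.341 -3.624
endloop
endfacet

endsolid


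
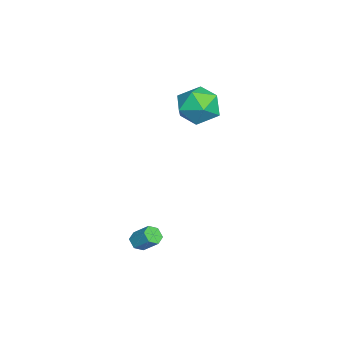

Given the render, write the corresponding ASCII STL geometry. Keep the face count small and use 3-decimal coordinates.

solid 
facet normal -0.293 -0.673 -0.679
outer loop
vertex 2.064 -1.541 -4.542
vertex 1.79 -1.807 -4.16
vertex 1.548 -1.416 -4.443
endloop
endfacet
facet normal 0.034 0.702 -0.711
outer loop
vertex 2.064 -1.541 -4.542
vertex 1.548 -1.416 -4.443
vertex 2.383 -0.807 -3.802
endloop
endfacet
facet normal 0.034 0.702 -0.711
outer loop
vertex 2.383 -0.807 -3.802
vertex 1.548 -1.416 -4.443
vertex 1.867 -0.682 -3.703
endloop
endfacet
facet normal 0.293 0.673 0.679
outer loop
vertex 2.383 -0.807 -3.802
vertex 1.867 -0.682 -3.703
vertex 2.11 -1.073 -3.42
endloop
endfacet
facet normal -0.292 -0.673 -0.680
outer loop
vertex 1.548 -1.416 -4.443
vertex 1.79 -1.807 -4.16
vertex 1.274 -1.683 -4.061
endloop
endfacet
facet normal -0.811 0.551 -0.197
outer loop
vertex 1.548 -1.416 -4.443
vertex 1.274 -1.683 -4.061
vertex 1.867 -0.682 -3.703
endloop
endfacet
facet normal -0.811 0.551 -0.196
outer loop
vertex 1.867 -0.682 -3.703
vertex 1.274 -1.683 -4.061
vertex 1.594 -0.948 -3.321
endloop
endfacet
facet normal 0.293 0.673 0.679
outer loop
vertex 1.867 -0.682 -3.703
vertex 1.594 -0.948 -3.321
vertex 2.11 -1.073 -3.42
endloop
endfacet
facet normal -0.292 -0.674 -0.678
outer loop
vertex 1.274 -1.683 -4.061
vertex 1.79 -1.807 -4.16
vertex 1.517 -2.073 -3.778
endloop
endfacet
facet normal -0.843 -0.152 0.515
outer loop
vertex 1.274 -1.683 -4.061
vertex 1.517 -2.073 -3.778
vertex 1.594 -0.948 -3.321
endloop
endfacet
facet normal -0.845 -0.151 0.514
outer loop
vertex 1.594 -0.948 -3.321
vertex 1.517 -2.073 -3.778
vertex 1.836 -1.339 -3.038
endloop
endfacet
facet normal 0.293 0.673 0.679
outer loop
vertex 1.594 -0.948 -3.321
vertex 1.836 -1.339 -3.038
vertex 2.11 -1.073 -3.42
endloop
endfacet
facet normal -0.293 -0.673 -0.679
outer loop
vertex 1.517 -2.073 -3.778
vertex 1.79 -1.807 -4.16
vertex 2.033 -2.198 -3.877
endloop
endfacet
facet normal -0.034 -0.702 0.711
outer loop
vertex 1.517 -2.073 -3.778
vertex 2.033 -2.198 -3.877
vertex 1.836 -1.339 -3.038
endloop
endfacet
facet normal -0.034 -0.702 0.711
outer loop
vertex 1.836 -1.339 -3.038
vertex 2.033 -2.198 -3.877
vertex 2.352 -1.464 -3.137
endloop
endfacet
facet normal 0.293 0.673 0.679
outer loop
vertex 1.836 -1.339 -3.038
vertex 2.352 -1.464 -3.137
vertex 2.11 -1.073 -3.42
endloop
endfacet
facet normal -0.293 -0.673 -0.679
outer loop
vertex 2.033 -2.198 -3.877
vertex 1.79 -1.807 -4.16
vertex 2.306 -1.932 -4.259
endloop
endfacet
facet normal 0.811 -0.551 0.196
outer loop
vertex 2.033 -2.198 -3.877
vertex 2.306 -1.932 -4.259
vertex 2.352 -1.464 -3.137
endloop
endfacet
facet normal 0.811 -0.551 0.197
outer loop
vertex 2.352 -1.464 -3.137
vertex 2.306 -1.932 -4.259
vertex 2.626 -1.197 -3.519
endloop
endfacet
facet normal 0.292 0.673 0.680
outer loop
vertex 2.352 -1.464 -3.137
vertex 2.626 -1.197 -3.519
vertex 2.11 -1.073 -3.42
endloop
endfacet
facet normal -0.293 -0.673 -0.679
outer loop
vertex 2.306 -1.932 -4.259
vertex 1.79 -1.807 -4.16
vertex 2.064 -1.541 -4.542
endloop
endfacet
facet normal 0.844 0.150 -0.514
outer loop
vertex 2.306 -1.932 -4.259
vertex 2.064 -1.541 -4.542
vertex 2.626 -1.197 -3.519
endloop
endfacet
facet normal 0.844 0.152 -0.515
outer loop
vertex 2.626 -1.197 -3.519
vertex 2.064 -1.541 -4.542
vertex 2.383 -0.807 -3.802
endloop
endfacet
facet normal 0.292 0.674 0.678
outer loop
vertex 2.626 -1.197 -3.519
vertex 2.383 -0.807 -3.802
vertex 2.11 -1.073 -3.42
endloop
endfacet
facet normal -0.300 -0.477 0.826
outer loop
vertex -3.952 0.253 2.864
vertex -3.458 -0.77 2.452
vertex -2.802 -0.012 3.128
endloop
endfacet
facet normal -0.172 0.211 0.962
outer loop
vertex -3.952 0.253 2.864
vertex -2.802 -0.012 3.128
vertex -3.107 1.118 2.826
endloop
endfacet
facet normal -0.591 0.601 0.537
outer loop
vertex -3.952 0.253 2.864
vertex -3.107 1.118 2.826
vertex -3.952 1.059 1.962
endloop
endfacet
facet normal -0.978 0.155 0.138
outer loop
vertex -3.952 0.253 2.864
vertex -3.952 1.059 1.962
vertex -4.169 -0.108 1.731
endloop
endfacet
facet normal -0.798 -0.513 0.316
outer loop
vertex -3.952 0.253 2.864
vertex -4.169 -0.108 1.731
vertex -3.458 -0.77 2.452
endloop
endfacet
facet normal 0.507 0.348 0.789
outer loop
vertex -3.107 1.118 2.826
vertex -2.802 -0.012 3.128
vertex -2.091 0.628 2.389
endloop
endfacet
facet normal 0.299 -0.766 0.569
outer loop
vertex -2.802 -0.012 3.128
vertex -3.458 -0.77 2.452
vertex -2.308 -0.539 2.158
endloop
endfacet
facet normal -0.507 -0.823 -0.256
outer loop
vertex -3.458 -0.77 2.452
vertex -4.169 -0.108 1.731
vertex -3.153 -0.598 1.294
endloop
endfacet
facet normal -0.798 0.256 -0.546
outer loop
vertex -4.169 -0.108 1.731
vertex -3.952 1.059 1.962
vertex -3.458 0.532 0.992
endloop
endfacet
facet normal -0.171 0.980 0.100
outer loop
vertex -3.952 1.059 1.962
vertex -3.107 1.118 2.826
vertex -2.802 1.29 1.668
endloop
endfacet
facet normal 0.978 -0.155 -0.138
outer loop
vertex -2.308 0.267 1.256
vertex -2.091 0.628 2.389
vertex -2.308 -0.539 2.158
endloop
endfacet
facet normal 0.591 -0.601 -0.537
outer loop
vertex -2.308 0.267 1.256
vertex -2.308 -0.539 2.158
vertex -3.153 -0.598 1.294
endloop
endfacet
facet normal 0.172 -0.211 -0.962
outer loop
vertex -2.308 0.267 1.256
vertex -3.153 -0.598 1.294
vertex -3.458 0.532 0.992
endloop
endfacet
facet normal 0.300 0.477 -0.826
outer loop
vertex -2.308 0.267 1.256
vertex -3.458 0.532 0.992
vertex -2.802 1.29 1.668
endloop
endfacet
facet normal 0.798 0.513 -0.316
outer loop
vertex -2.308 0.267 1.256
vertex -2.802 1.29 1.668
vertex -2.091 0.628 2.389
endloop
endfacet
facet normal 0.798 -0.256 0.546
outer loop
vertex -2.308 -0.539 2.158
vertex -2.091 0.628 2.389
vertex -2.802 -0.012 3.128
endloop
endfacet
facet normal 0.171 -0.980 -0.100
outer loop
vertex -3.153 -0.598 1.294
vertex -2.308 -0.539 2.158
vertex -3.458 -0.77 2.452
endloop
endfacet
facet normal -0.507 -0.348 -0.789
outer loop
vertex -3.458 0.532 0.992
vertex -3.153 -0.598 1.294
vertex -4.169 -0.108 1.731
endloop
endfacet
facet normal -0.299 0.766 -0.569
outer loop
vertex -2.802 1.29 1.668
vertex -3.458 0.532 0.992
vertex -3.952 1.059 1.962
endloop
endfacet
facet normal 0.507 0.823 0.256
outer loop
vertex -2.091 0.628 2.389
vertex -2.802 1.29 1.668
vertex -3.107 1.118 2.826
endloop
endfacet

endsolid


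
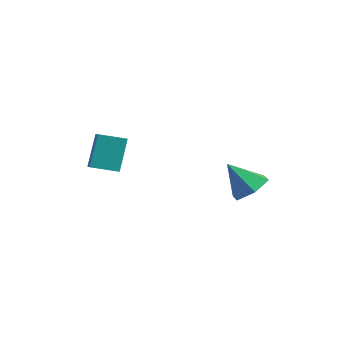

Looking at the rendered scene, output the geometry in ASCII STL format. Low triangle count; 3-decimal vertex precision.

solid 
facet normal 0.627 0.137 -0.767
outer loop
vertex 3.412 2.452 -1.664
vertex 2.714 2.21 -2.278
vertex 2.83 3.128 -2.019
endloop
endfacet
facet normal 0.147 0.556 0.818
outer loop
vertex 3.412 2.452 -1.664
vertex 2.83 3.128 -2.019
vertex 1.706 1.99 -1.042
endloop
endfacet
facet normal 0.627 0.137 -0.767
outer loop
vertex 2.83 3.128 -2.019
vertex 2.714 2.21 -2.278
vertex 2.132 2.886 -2.633
endloop
endfacet
facet normal -0.537 0.788 0.300
outer loop
vertex 2.83 3.128 -2.019
vertex 2.132 2.886 -2.633
vertex 1.706 1.99 -1.042
endloop
endfacet
facet normal 0.627 0.137 -0.767
outer loop
vertex 2.132 2.886 -2.633
vertex 2.714 2.21 -2.278
vertex 2.017 1.968 -2.891
endloop
endfacet
facet normal -0.972 0.168 -0.165
outer loop
vertex 2.132 2.886 -2.633
vertex 2.017 1.968 -2.891
vertex 1.706 1.99 -1.042
endloop
endfacet
facet normal 0.627 0.137 -0.767
outer loop
vertex 2.017 1.968 -2.891
vertex 2.714 2.21 -2.278
vertex 2.599 1.293 -2.536
endloop
endfacet
facet normal -0.722 -0.682 -0.113
outer loop
vertex 2.017 1.968 -2.891
vertex 2.599 1.293 -2.536
vertex 1.706 1.99 -1.042
endloop
endfacet
facet normal 0.627 0.137 -0.767
outer loop
vertex 2.599 1.293 -2.536
vertex 2.714 2.21 -2.278
vertex 3.297 1.535 -1.922
endloop
endfacet
facet normal -0.038 -0.914 0.404
outer loop
vertex 2.599 1.293 -2.536
vertex 3.297 1.535 -1.922
vertex 1.706 1.99 -1.042
endloop
endfacet
facet normal 0.627 0.137 -0.767
outer loop
vertex 3.297 1.535 -1.922
vertex 2.714 2.21 -2.278
vertex 3.412 2.452 -1.664
endloop
endfacet
facet normal 0.397 -0.294 0.869
outer loop
vertex 3.297 1.535 -1.922
vertex 3.412 2.452 -1.664
vertex 1.706 1.99 -1.042
endloop
endfacet
facet normal -0.811 -0.535 0.239
outer loop
vertex -2.716 -1.499 -0.812
vertex -2.946 -0.539 0.559
vertex -3.24 -0.924 -1.303
endloop
endfacet
facet normal 0.136 -0.569 -0.811
outer loop
vertex -2.234 -0.261 -1.599
vertex -2.716 -1.499 -0.812
vertex -3.24 -0.924 -1.303
endloop
endfacet
facet normal -0.811 -0.534 0.239
outer loop
vertex -3.24 -0.924 -1.303
vertex -2.946 -0.539 0.559
vertex -3.47 0.037 0.068
endloop
endfacet
facet normal -0.569 0.625 -0.534
outer loop
vertex -3.47 0.037 0.068
vertex -2.234 -0.261 -1.599
vertex -3.24 -0.924 -1.303
endloop
endfacet
facet normal 0.569 -0.626 0.534
outer loop
vertex -2.716 -1.499 -0.812
vertex -1.94 0.124 0.263
vertex -2.946 -0.539 0.559
endloop
endfacet
facet normal 0.135 -0.569 -0.811
outer loop
vertex -1.71 -0.837 -1.108
vertex -2.716 -1.499 -0.812
vertex -2.234 -0.261 -1.599
endloop
endfacet
facet normal 0.569 -0.626 0.534
outer loop
vertex -1.71 -0.837 -1.108
vertex -1.94 0.124 0.263
vertex -2.716 -1.499 -0.812
endloop
endfacet
facet normal -0.136 0.568 0.812
outer loop
vertex -2.946 -0.539 0.559
vertex -1.94 0.124 0.263
vertex -3.47 0.037 0.068
endloop
endfacet
facet normal -0.569 0.626 -0.534
outer loop
vertex -2.464 0.699 -0.228
vertex -2.234 -0.261 -1.599
vertex -3.47 0.037 0.068
endloop
endfacet
facet normal -0.136 0.569 0.811
outer loop
vertex -3.47 0.037 0.068
vertex -1.94 0.124 0.263
vertex -2.464 0.699 -0.228
endloop
endfacet
facet normal 0.811 0.535 -0.238
outer loop
vertex -2.464 0.699 -0.228
vertex -1.71 -0.837 -1.108
vertex -2.234 -0.261 -1.599
endloop
endfacet
facet normal 0.811 0.535 -0.239
outer loop
vertex -1.94 0.124 0.263
vertex -1.71 -0.837 -1.108
vertex -2.464 0.699 -0.228
endloop
endfacet

endsolid


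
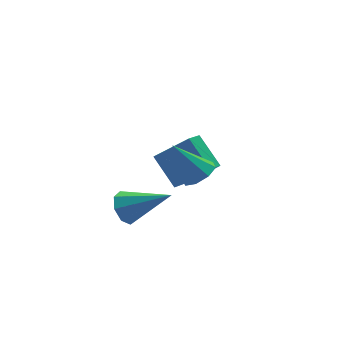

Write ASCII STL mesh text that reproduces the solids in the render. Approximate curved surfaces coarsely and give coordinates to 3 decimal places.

solid 
facet normal -0.649 0.537 -0.539
outer loop
vertex -2.428 0.374 0.049
vertex -2.705 0.536 0.544
vertex -2.26 0.754 0.225
endloop
endfacet
facet normal 0.836 -0.121 -0.536
outer loop
vertex -2.428 0.374 0.049
vertex -2.26 0.754 0.225
vertex -1.655 -0.336 1.416
endloop
endfacet
facet normal -0.649 0.538 -0.538
outer loop
vertex -2.26 0.754 0.225
vertex -2.705 0.536 0.544
vertex -2.352 1.006 0.588
endloop
endfacet
facet normal 0.902 0.427 -0.068
outer loop
vertex -2.26 0.754 0.225
vertex -2.352 1.006 0.588
vertex -1.655 -0.336 1.416
endloop
endfacet
facet normal -0.648 0.538 -0.539
outer loop
vertex -2.352 1.006 0.588
vertex -2.705 0.536 0.544
vertex -2.652 0.982 0.925
endloop
endfacet
facet normal 0.560 0.626 0.543
outer loop
vertex -2.352 1.006 0.588
vertex -2.652 0.982 0.925
vertex -1.655 -0.336 1.416
endloop
endfacet
facet normal -0.648 0.538 -0.539
outer loop
vertex -2.652 0.982 0.925
vertex -2.705 0.536 0.544
vertex -2.983 0.697 1.039
endloop
endfacet
facet normal 0.013 0.358 0.934
outer loop
vertex -2.652 0.982 0.925
vertex -2.983 0.697 1.039
vertex -1.655 -0.336 1.416
endloop
endfacet
facet normal -0.649 0.537 -0.539
outer loop
vertex -2.983 0.697 1.039
vertex -2.705 0.536 0.544
vertex -3.151 0.317 0.863
endloop
endfacet
facet normal -0.422 -0.221 0.879
outer loop
vertex -2.983 0.697 1.039
vertex -3.151 0.317 0.863
vertex -1.655 -0.336 1.416
endloop
endfacet
facet normal -0.649 0.539 -0.537
outer loop
vertex -3.151 0.317 0.863
vertex -2.705 0.536 0.544
vertex -3.059 0.065 0.499
endloop
endfacet
facet normal -0.488 -0.771 0.410
outer loop
vertex -3.151 0.317 0.863
vertex -3.059 0.065 0.499
vertex -1.655 -0.336 1.416
endloop
endfacet
facet normal -0.648 0.539 -0.539
outer loop
vertex -3.059 0.065 0.499
vertex -2.705 0.536 0.544
vertex -2.759 0.089 0.162
endloop
endfacet
facet normal -0.146 -0.969 -0.199
outer loop
vertex -3.059 0.065 0.499
vertex -2.759 0.089 0.162
vertex -1.655 -0.336 1.416
endloop
endfacet
facet normal -0.648 0.539 -0.539
outer loop
vertex -2.759 0.089 0.162
vertex -2.705 0.536 0.544
vertex -2.428 0.374 0.049
endloop
endfacet
facet normal 0.401 -0.700 -0.591
outer loop
vertex -2.759 0.089 0.162
vertex -2.428 0.374 0.049
vertex -1.655 -0.336 1.416
endloop
endfacet
facet normal 0.419 -0.438 -0.795
outer loop
vertex -1.089 -1.151 3.244
vertex -1.43 -1.592 3.307
vertex -1.456 -1.108 3.027
endloop
endfacet
facet normal 0.123 0.992 -0.012
outer loop
vertex -1.089 -1.151 3.244
vertex -1.456 -1.108 3.027
vertex -1.97 -1.028 4.333
endloop
endfacet
facet normal 0.420 -0.437 -0.795
outer loop
vertex -1.456 -1.108 3.027
vertex -1.43 -1.592 3.307
vertex -1.807 -1.347 2.973
endloop
endfacet
facet normal -0.517 0.817 -0.254
outer loop
vertex -1.456 -1.108 3.027
vertex -1.807 -1.347 2.973
vertex -1.97 -1.028 4.333
endloop
endfacet
facet normal 0.420 -0.437 -0.795
outer loop
vertex -1.807 -1.347 2.973
vertex -1.43 -1.592 3.307
vertex -1.937 -1.73 3.115
endloop
endfacet
facet normal -0.950 0.258 -0.174
outer loop
vertex -1.807 -1.347 2.973
vertex -1.937 -1.73 3.115
vertex -1.97 -1.028 4.333
endloop
endfacet
facet normal 0.420 -0.437 -0.795
outer loop
vertex -1.937 -1.73 3.115
vertex -1.43 -1.592 3.307
vertex -1.77 -2.032 3.369
endloop
endfacet
facet normal -0.917 -0.356 0.180
outer loop
vertex -1.937 -1.73 3.115
vertex -1.77 -2.032 3.369
vertex -1.97 -1.028 4.333
endloop
endfacet
facet normal 0.420 -0.437 -0.795
outer loop
vertex -1.77 -2.032 3.369
vertex -1.43 -1.592 3.307
vertex -1.403 -2.076 3.587
endloop
endfacet
facet normal -0.438 -0.666 0.603
outer loop
vertex -1.77 -2.032 3.369
vertex -1.403 -2.076 3.587
vertex -1.97 -1.028 4.333
endloop
endfacet
facet normal 0.419 -0.437 -0.796
outer loop
vertex -1.403 -2.076 3.587
vertex -1.43 -1.592 3.307
vertex -1.052 -1.836 3.64
endloop
endfacet
facet normal 0.207 -0.490 0.846
outer loop
vertex -1.403 -2.076 3.587
vertex -1.052 -1.836 3.64
vertex -1.97 -1.028 4.333
endloop
endfacet
facet normal 0.419 -0.437 -0.796
outer loop
vertex -1.052 -1.836 3.64
vertex -1.43 -1.592 3.307
vertex -0.922 -1.453 3.498
endloop
endfacet
facet normal 0.638 0.068 0.767
outer loop
vertex -1.052 -1.836 3.64
vertex -0.922 -1.453 3.498
vertex -1.97 -1.028 4.333
endloop
endfacet
facet normal 0.419 -0.438 -0.796
outer loop
vertex -0.922 -1.453 3.498
vertex -1.43 -1.592 3.307
vertex -1.089 -1.151 3.244
endloop
endfacet
facet normal 0.605 0.681 0.412
outer loop
vertex -0.922 -1.453 3.498
vertex -1.089 -1.151 3.244
vertex -1.97 -1.028 4.333
endloop
endfacet
facet normal -0.688 -0.529 0.497
outer loop
vertex 0.018 1.826 1.642
vertex -0.931 2.279 0.811
vertex 0.219 0.845 0.876
endloop
endfacet
facet normal 0.708 -0.339 0.620
outer loop
vertex 0.811 1.301 0.449
vertex 0.018 1.826 1.642
vertex 0.219 0.845 0.876
endloop
endfacet
facet normal -0.688 -0.529 0.497
outer loop
vertex 0.219 0.845 0.876
vertex -0.931 2.279 0.811
vertex -0.73 1.299 0.046
endloop
endfacet
facet normal 0.160 -0.777 -0.608
outer loop
vertex -0.73 1.299 0.046
vertex 0.811 1.301 0.449
vertex 0.219 0.845 0.876
endloop
endfacet
facet normal -0.161 0.778 0.608
outer loop
vertex 0.018 1.826 1.642
vertex -0.339 2.735 0.384
vertex -0.931 2.279 0.811
endloop
endfacet
facet normal 0.708 -0.338 0.620
outer loop
vertex 0.61 2.281 1.214
vertex 0.018 1.826 1.642
vertex 0.811 1.301 0.449
endloop
endfacet
facet normal -0.159 0.778 0.607
outer loop
vertex 0.61 2.281 1.214
vertex -0.339 2.735 0.384
vertex 0.018 1.826 1.642
endloop
endfacet
facet normal -0.708 0.339 -0.620
outer loop
vertex -0.931 2.279 0.811
vertex -0.339 2.735 0.384
vertex -0.73 1.299 0.046
endloop
endfacet
facet normal 0.160 -0.779 -0.607
outer loop
vertex -0.138 1.754 -0.382
vertex 0.811 1.301 0.449
vertex -0.73 1.299 0.046
endloop
endfacet
facet normal -0.708 0.339 -0.620
outer loop
vertex -0.73 1.299 0.046
vertex -0.339 2.735 0.384
vertex -0.138 1.754 -0.382
endloop
endfacet
facet normal 0.688 0.529 -0.497
outer loop
vertex -0.138 1.754 -0.382
vertex 0.61 2.281 1.214
vertex 0.811 1.301 0.449
endloop
endfacet
facet normal 0.688 0.529 -0.497
outer loop
vertex -0.339 2.735 0.384
vertex 0.61 2.281 1.214
vertex -0.138 1.754 -0.382
endloop
endfacet

endsolid


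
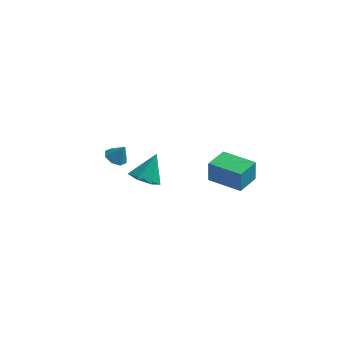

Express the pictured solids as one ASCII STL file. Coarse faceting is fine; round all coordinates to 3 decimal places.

solid 
facet normal -0.483 -0.064 -0.873
outer loop
vertex -1.395 -1.351 1.503
vertex -1.831 -1.824 1.779
vertex -1.828 -1.126 1.726
endloop
endfacet
facet normal 0.540 0.810 0.231
outer loop
vertex -1.395 -1.351 1.503
vertex -1.828 -1.126 1.726
vertex -1.309 -1.756 2.721
endloop
endfacet
facet normal -0.484 -0.064 -0.873
outer loop
vertex -1.828 -1.126 1.726
vertex -1.831 -1.824 1.779
vertex -2.262 -1.311 1.98
endloop
endfacet
facet normal -0.036 0.836 0.548
outer loop
vertex -1.828 -1.126 1.726
vertex -2.262 -1.311 1.98
vertex -1.309 -1.756 2.721
endloop
endfacet
facet normal -0.483 -0.064 -0.873
outer loop
vertex -2.262 -1.311 1.98
vertex -1.831 -1.824 1.779
vertex -2.444 -1.796 2.116
endloop
endfacet
facet normal -0.443 0.392 0.806
outer loop
vertex -2.262 -1.311 1.98
vertex -2.444 -1.796 2.116
vertex -1.309 -1.756 2.721
endloop
endfacet
facet normal -0.483 -0.062 -0.873
outer loop
vertex -2.444 -1.796 2.116
vertex -1.831 -1.824 1.779
vertex -2.267 -2.298 2.054
endloop
endfacet
facet normal -0.447 -0.263 0.855
outer loop
vertex -2.444 -1.796 2.116
vertex -2.267 -2.298 2.054
vertex -1.309 -1.756 2.721
endloop
endfacet
facet normal -0.483 -0.063 -0.874
outer loop
vertex -2.267 -2.298 2.054
vertex -1.831 -1.824 1.779
vertex -1.834 -2.522 1.831
endloop
endfacet
facet normal -0.042 -0.745 0.666
outer loop
vertex -2.267 -2.298 2.054
vertex -1.834 -2.522 1.831
vertex -1.309 -1.756 2.721
endloop
endfacet
facet normal -0.484 -0.063 -0.873
outer loop
vertex -1.834 -2.522 1.831
vertex -1.831 -1.824 1.779
vertex -1.4 -2.338 1.577
endloop
endfacet
facet normal 0.532 -0.771 0.350
outer loop
vertex -1.834 -2.522 1.831
vertex -1.4 -2.338 1.577
vertex -1.309 -1.756 2.721
endloop
endfacet
facet normal -0.484 -0.063 -0.873
outer loop
vertex -1.4 -2.338 1.577
vertex -1.831 -1.824 1.779
vertex -1.218 -1.853 1.441
endloop
endfacet
facet normal 0.940 -0.327 0.092
outer loop
vertex -1.4 -2.338 1.577
vertex -1.218 -1.853 1.441
vertex -1.309 -1.756 2.721
endloop
endfacet
facet normal -0.484 -0.063 -0.873
outer loop
vertex -1.218 -1.853 1.441
vertex -1.831 -1.824 1.779
vertex -1.395 -1.351 1.503
endloop
endfacet
facet normal 0.944 0.328 0.042
outer loop
vertex -1.218 -1.853 1.441
vertex -1.395 -1.351 1.503
vertex -1.309 -1.756 2.721
endloop
endfacet
facet normal -0.238 -0.514 -0.824
outer loop
vertex 1.432 -3.95 2.047
vertex 0.504 -3.905 2.287
vertex 1.015 -3.29 1.756
endloop
endfacet
facet normal 0.851 0.524 -0.031
outer loop
vertex 1.432 -3.95 2.047
vertex 1.015 -3.29 1.756
vertex 0.916 -3.015 3.713
endloop
endfacet
facet normal -0.238 -0.514 -0.824
outer loop
vertex 1.015 -3.29 1.756
vertex 0.504 -3.905 2.287
vertex 0.213 -3.093 1.865
endloop
endfacet
facet normal 0.221 0.967 -0.125
outer loop
vertex 1.015 -3.29 1.756
vertex 0.213 -3.093 1.865
vertex 0.916 -3.015 3.713
endloop
endfacet
facet normal -0.239 -0.514 -0.824
outer loop
vertex 0.213 -3.093 1.865
vertex 0.504 -3.905 2.287
vertex -0.37 -3.507 2.292
endloop
endfacet
facet normal -0.496 0.855 0.152
outer loop
vertex 0.213 -3.093 1.865
vertex -0.37 -3.507 2.292
vertex 0.916 -3.015 3.713
endloop
endfacet
facet normal -0.239 -0.515 -0.823
outer loop
vertex -0.37 -3.507 2.292
vertex 0.504 -3.905 2.287
vertex -0.295 -4.22 2.716
endloop
endfacet
facet normal -0.758 0.272 0.592
outer loop
vertex -0.37 -3.507 2.292
vertex -0.295 -4.22 2.716
vertex 0.916 -3.015 3.713
endloop
endfacet
facet normal -0.239 -0.515 -0.823
outer loop
vertex -0.295 -4.22 2.716
vertex 0.504 -3.905 2.287
vertex 0.381 -4.696 2.817
endloop
endfacet
facet normal -0.370 -0.342 0.864
outer loop
vertex -0.295 -4.22 2.716
vertex 0.381 -4.696 2.817
vertex 0.916 -3.015 3.713
endloop
endfacet
facet normal -0.239 -0.515 -0.823
outer loop
vertex 0.381 -4.696 2.817
vertex 0.504 -3.905 2.287
vertex 1.15 -4.576 2.519
endloop
endfacet
facet normal 0.377 -0.526 0.762
outer loop
vertex 0.381 -4.696 2.817
vertex 1.15 -4.576 2.519
vertex 0.916 -3.015 3.713
endloop
endfacet
facet normal -0.238 -0.514 -0.824
outer loop
vertex 1.15 -4.576 2.519
vertex 0.504 -3.905 2.287
vertex 1.432 -3.95 2.047
endloop
endfacet
facet normal 0.921 -0.140 0.364
outer loop
vertex 1.15 -4.576 2.519
vertex 1.432 -3.95 2.047
vertex 0.916 -3.015 3.713
endloop
endfacet
facet normal -0.961 0.273 -0.032
outer loop
vertex 1.968 3.042 -1.775
vertex 2.404 4.57 -1.826
vertex 2.0 2.986 -3.204
endloop
endfacet
facet normal -0.274 -0.961 0.032
outer loop
vertex 4.096 2.39 -3.134
vertex 1.968 3.042 -1.775
vertex 2.0 2.986 -3.204
endloop
endfacet
facet normal -0.961 0.273 -0.032
outer loop
vertex 2.0 2.986 -3.204
vertex 2.404 4.57 -1.826
vertex 2.436 4.514 -3.255
endloop
endfacet
facet normal 0.022 -0.040 -0.999
outer loop
vertex 2.436 4.514 -3.255
vertex 4.096 2.39 -3.134
vertex 2.0 2.986 -3.204
endloop
endfacet
facet normal -0.022 0.040 0.999
outer loop
vertex 1.968 3.042 -1.775
vertex 4.5 3.974 -1.756
vertex 2.404 4.57 -1.826
endloop
endfacet
facet normal -0.274 -0.961 0.032
outer loop
vertex 4.064 2.446 -1.705
vertex 1.968 3.042 -1.775
vertex 4.096 2.39 -3.134
endloop
endfacet
facet normal -0.022 0.040 0.999
outer loop
vertex 4.064 2.446 -1.705
vertex 4.5 3.974 -1.756
vertex 1.968 3.042 -1.775
endloop
endfacet
facet normal 0.274 0.961 -0.032
outer loop
vertex 2.404 4.57 -1.826
vertex 4.5 3.974 -1.756
vertex 2.436 4.514 -3.255
endloop
endfacet
facet normal 0.022 -0.040 -0.999
outer loop
vertex 4.532 3.918 -3.185
vertex 4.096 2.39 -3.134
vertex 2.436 4.514 -3.255
endloop
endfacet
facet normal 0.274 0.961 -0.032
outer loop
vertex 2.436 4.514 -3.255
vertex 4.5 3.974 -1.756
vertex 4.532 3.918 -3.185
endloop
endfacet
facet normal 0.961 -0.273 0.032
outer loop
vertex 4.532 3.918 -3.185
vertex 4.064 2.446 -1.705
vertex 4.096 2.39 -3.134
endloop
endfacet
facet normal 0.961 -0.273 0.032
outer loop
vertex 4.5 3.974 -1.756
vertex 4.064 2.446 -1.705
vertex 4.532 3.918 -3.185
endloop
endfacet

endsolid


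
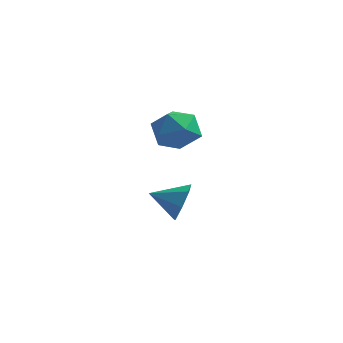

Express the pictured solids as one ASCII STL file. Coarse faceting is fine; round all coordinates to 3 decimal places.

solid 
facet normal -0.561 -0.664 0.494
outer loop
vertex 1.568 -3.109 0.889
vertex 2.22 -3.776 0.732
vertex 2.27 -3.24 1.51
endloop
endfacet
facet normal -0.663 -0.005 0.748
outer loop
vertex 1.568 -3.109 0.889
vertex 2.27 -3.24 1.51
vertex 2.001 -2.363 1.278
endloop
endfacet
facet normal -0.889 0.405 0.212
outer loop
vertex 1.568 -3.109 0.889
vertex 2.001 -2.363 1.278
vertex 1.784 -2.357 0.357
endloop
endfacet
facet normal -0.927 0.002 -0.374
outer loop
vertex 1.568 -3.109 0.889
vertex 1.784 -2.357 0.357
vertex 1.919 -3.231 0.019
endloop
endfacet
facet normal -0.724 -0.661 -0.199
outer loop
vertex 1.568 -3.109 0.889
vertex 1.919 -3.231 0.019
vertex 2.22 -3.776 0.732
endloop
endfacet
facet normal -0.032 0.246 0.969
outer loop
vertex 2.001 -2.363 1.278
vertex 2.27 -3.24 1.51
vertex 2.921 -2.569 1.361
endloop
endfacet
facet normal 0.133 -0.820 0.556
outer loop
vertex 2.27 -3.24 1.51
vertex 2.22 -3.776 0.732
vertex 3.056 -3.443 1.023
endloop
endfacet
facet normal -0.131 -0.814 -0.567
outer loop
vertex 2.22 -3.776 0.732
vertex 1.919 -3.231 0.019
vertex 2.839 -3.437 0.102
endloop
endfacet
facet normal -0.460 0.258 -0.850
outer loop
vertex 1.919 -3.231 0.019
vertex 1.784 -2.357 0.357
vertex 2.57 -2.56 -0.13
endloop
endfacet
facet normal -0.398 0.912 0.100
outer loop
vertex 1.784 -2.357 0.357
vertex 2.001 -2.363 1.278
vertex 2.62 -2.024 0.648
endloop
endfacet
facet normal 0.927 -0.002 0.374
outer loop
vertex 3.272 -2.691 0.491
vertex 2.921 -2.569 1.361
vertex 3.056 -3.443 1.023
endloop
endfacet
facet normal 0.889 -0.405 -0.212
outer loop
vertex 3.272 -2.691 0.491
vertex 3.056 -3.443 1.023
vertex 2.839 -3.437 0.102
endloop
endfacet
facet normal 0.663 0.005 -0.748
outer loop
vertex 3.272 -2.691 0.491
vertex 2.839 -3.437 0.102
vertex 2.57 -2.56 -0.13
endloop
endfacet
facet normal 0.561 0.664 -0.494
outer loop
vertex 3.272 -2.691 0.491
vertex 2.57 -2.56 -0.13
vertex 2.62 -2.024 0.648
endloop
endfacet
facet normal 0.724 0.661 0.199
outer loop
vertex 3.272 -2.691 0.491
vertex 2.62 -2.024 0.648
vertex 2.921 -2.569 1.361
endloop
endfacet
facet normal 0.460 -0.258 0.850
outer loop
vertex 3.056 -3.443 1.023
vertex 2.921 -2.569 1.361
vertex 2.27 -3.24 1.51
endloop
endfacet
facet normal 0.398 -0.912 -0.100
outer loop
vertex 2.839 -3.437 0.102
vertex 3.056 -3.443 1.023
vertex 2.22 -3.776 0.732
endloop
endfacet
facet normal 0.032 -0.246 -0.969
outer loop
vertex 2.57 -2.56 -0.13
vertex 2.839 -3.437 0.102
vertex 1.919 -3.231 0.019
endloop
endfacet
facet normal -0.133 0.820 -0.556
outer loop
vertex 2.62 -2.024 0.648
vertex 2.57 -2.56 -0.13
vertex 1.784 -2.357 0.357
endloop
endfacet
facet normal 0.131 0.814 0.567
outer loop
vertex 2.921 -2.569 1.361
vertex 2.62 -2.024 0.648
vertex 2.001 -2.363 1.278
endloop
endfacet
facet normal 0.873 0.355 -0.334
outer loop
vertex 2.374 -1.873 -2.595
vertex 1.991 -1.63 -3.337
vertex 2.087 -1.174 -2.602
endloop
endfacet
facet normal -0.208 -0.076 0.975
outer loop
vertex 2.374 -1.873 -2.595
vertex 2.087 -1.174 -2.602
vertex 0.909 -2.07 -2.923
endloop
endfacet
facet normal 0.873 0.355 -0.334
outer loop
vertex 2.087 -1.174 -2.602
vertex 1.991 -1.63 -3.337
vertex 1.728 -0.819 -3.163
endloop
endfacet
facet normal -0.557 0.493 0.668
outer loop
vertex 2.087 -1.174 -2.602
vertex 1.728 -0.819 -3.163
vertex 0.909 -2.07 -2.923
endloop
endfacet
facet normal 0.873 0.355 -0.334
outer loop
vertex 1.728 -0.819 -3.163
vertex 1.991 -1.63 -3.337
vertex 1.567 -1.074 -3.855
endloop
endfacet
facet normal -0.837 0.547 -0.007
outer loop
vertex 1.728 -0.819 -3.163
vertex 1.567 -1.074 -3.855
vertex 0.909 -2.07 -2.923
endloop
endfacet
facet normal 0.873 0.355 -0.334
outer loop
vertex 1.567 -1.074 -3.855
vertex 1.991 -1.63 -3.337
vertex 1.725 -1.747 -4.157
endloop
endfacet
facet normal -0.839 0.047 -0.542
outer loop
vertex 1.567 -1.074 -3.855
vertex 1.725 -1.747 -4.157
vertex 0.909 -2.07 -2.923
endloop
endfacet
facet normal 0.873 0.356 -0.334
outer loop
vertex 1.725 -1.747 -4.157
vertex 1.991 -1.63 -3.337
vertex 2.084 -2.332 -3.842
endloop
endfacet
facet normal -0.560 -0.632 -0.536
outer loop
vertex 1.725 -1.747 -4.157
vertex 2.084 -2.332 -3.842
vertex 0.909 -2.07 -2.923
endloop
endfacet
facet normal 0.873 0.356 -0.334
outer loop
vertex 2.084 -2.332 -3.842
vertex 1.991 -1.63 -3.337
vertex 2.373 -2.388 -3.147
endloop
endfacet
facet normal -0.211 -0.977 0.009
outer loop
vertex 2.084 -2.332 -3.842
vertex 2.373 -2.388 -3.147
vertex 0.909 -2.07 -2.923
endloop
endfacet
facet normal 0.873 0.356 -0.334
outer loop
vertex 2.373 -2.388 -3.147
vertex 1.991 -1.63 -3.337
vertex 2.374 -1.873 -2.595
endloop
endfacet
facet normal -0.054 -0.730 0.681
outer loop
vertex 2.373 -2.388 -3.147
vertex 2.374 -1.873 -2.595
vertex 0.909 -2.07 -2.923
endloop
endfacet

endsolid
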